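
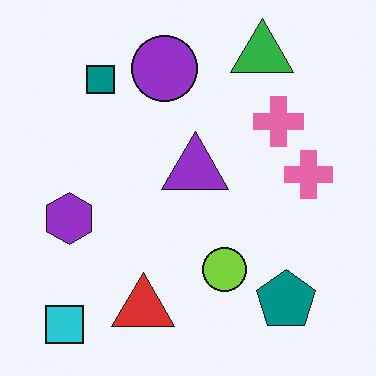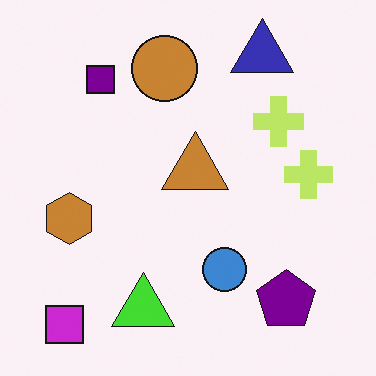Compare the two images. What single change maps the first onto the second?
The image was hue-shifted noticeably.

Every shape's color has rotated by the same amount around the hue wheel — a uniform hue shift.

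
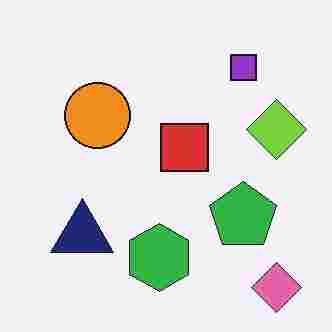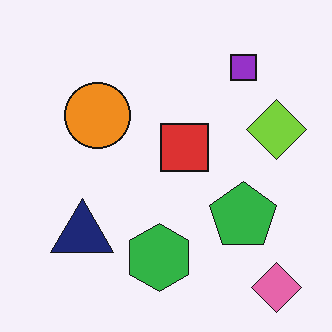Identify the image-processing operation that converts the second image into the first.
The transformation is: degraded with heavy JPEG compression.

Blocky 8×8 compression artifacts appear around shape edges and the flat background shows ringing — characteristic JPEG degradation.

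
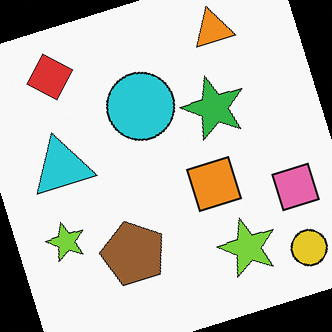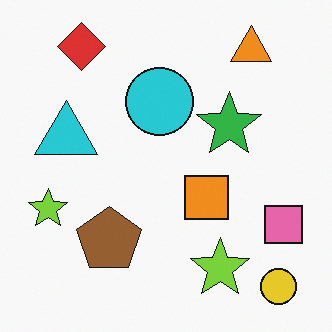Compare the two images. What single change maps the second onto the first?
It was rotated counter-clockwise by a moderate amount.

Every shape is tilted by the same angle and the image corners show triangular fill wedges — a whole-image rotation by a non-right angle.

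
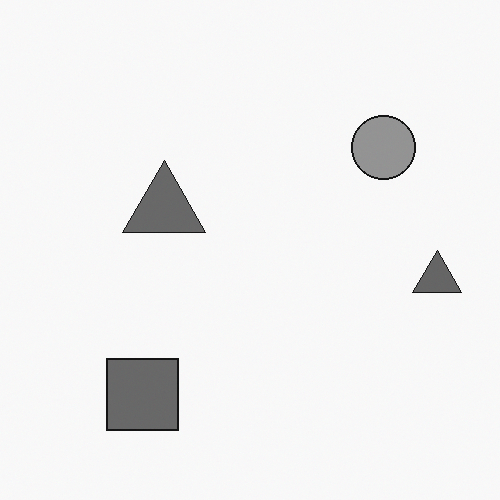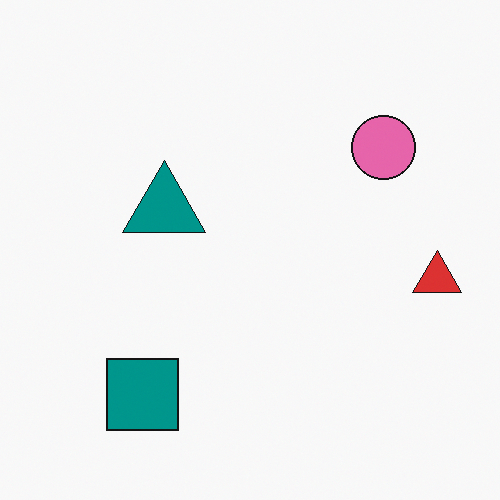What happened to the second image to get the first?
The transformation is: converted to grayscale.

All color is removed — every shape is now a shade of grey.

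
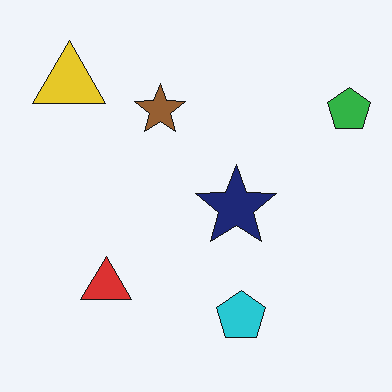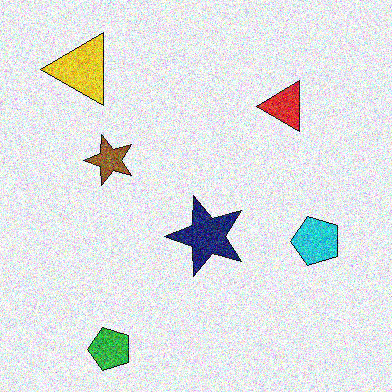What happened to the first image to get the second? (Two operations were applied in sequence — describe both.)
Transposed (reflected across the top-left ↔ bottom-right diagonal), then degraded with heavy additive noise.

Shapes have swapped their row and column positions — what was in the top-right is now in the bottom-left — a diagonal reflection. Random speckle covers the whole image, including the flat background.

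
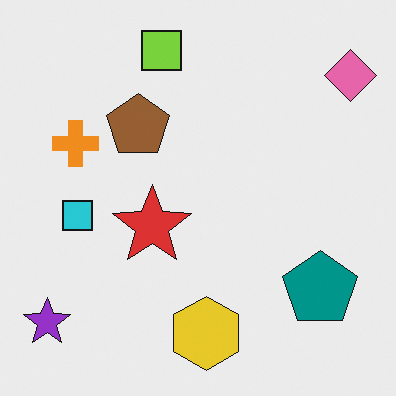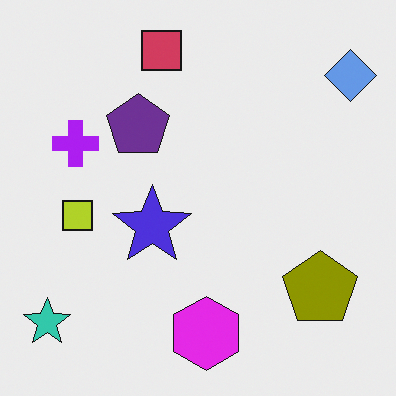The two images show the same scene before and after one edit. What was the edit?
This is the original image hue-shifted by a large amount.

Every shape's color has rotated by the same amount around the hue wheel — a uniform hue shift.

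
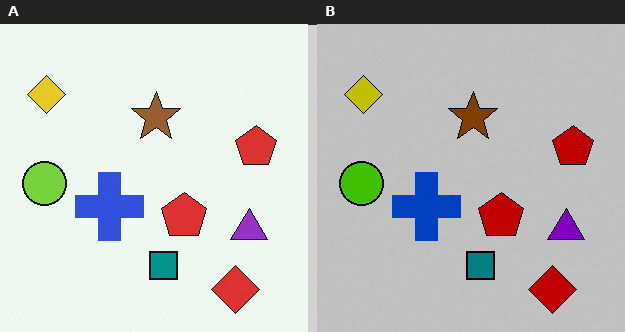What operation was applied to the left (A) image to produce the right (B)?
It was heavily posterized to just a handful of flat colors.

Each flat color has snapped to a coarser quantized level — most visibly, the near-white background has dropped to a flat grey.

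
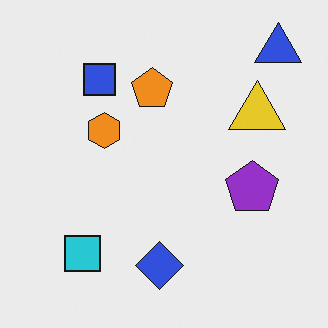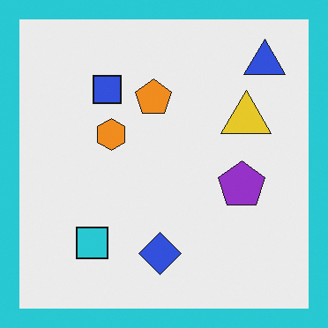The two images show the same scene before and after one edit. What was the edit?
Framed with a cyan border.

A solid cyan frame runs around the edge of the second image, with the content slightly shrunk inside it.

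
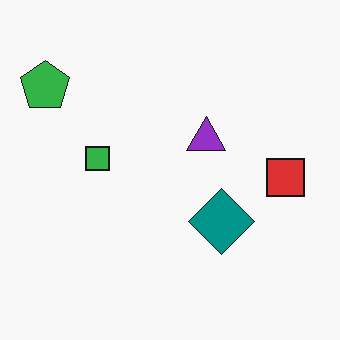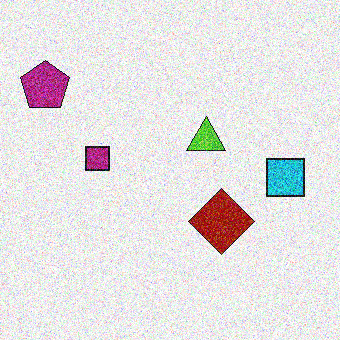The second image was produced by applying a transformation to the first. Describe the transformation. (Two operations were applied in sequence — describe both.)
Degraded with a thick layer of grain, then hue-shifted through roughly half the color wheel.

Random speckle covers the whole image, including the flat background. Every shape's color has rotated by the same amount around the hue wheel — a uniform hue shift.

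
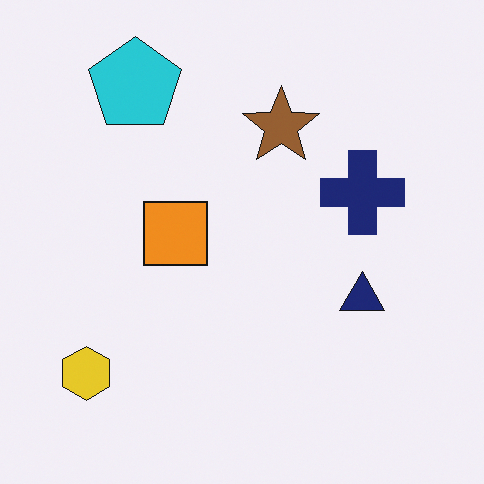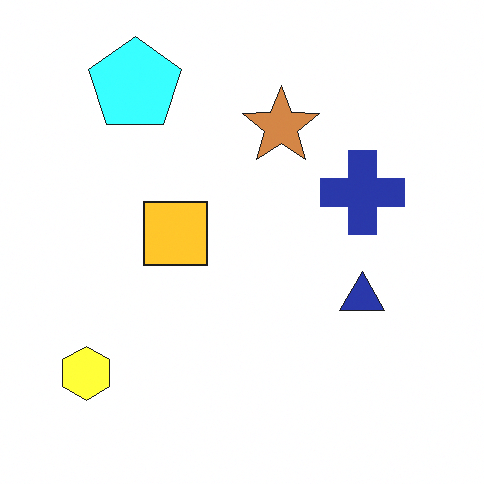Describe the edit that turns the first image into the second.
It was substantially brightened.

Every pixel — background and shapes alike — is uniformly brightened.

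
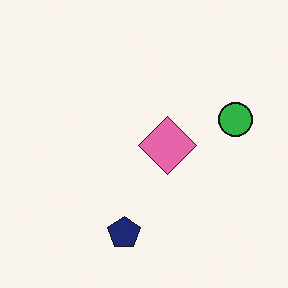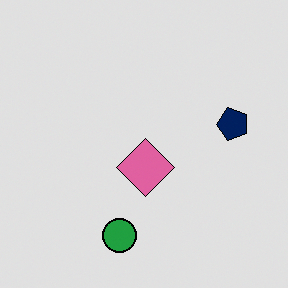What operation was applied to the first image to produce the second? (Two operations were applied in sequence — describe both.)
The image was transposed (reflected across the top-left ↔ bottom-right diagonal), then moderately posterized.

Shapes have swapped their row and column positions — what was in the top-right is now in the bottom-left — a diagonal reflection. Each flat color has snapped to a coarser quantized level — most visibly, the near-white background has dropped to a flat grey.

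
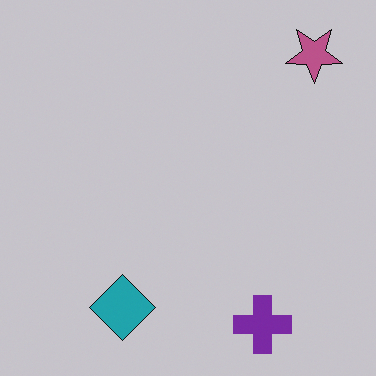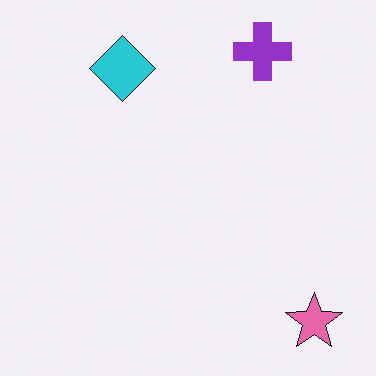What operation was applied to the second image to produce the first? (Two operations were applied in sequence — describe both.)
The transformation is: flipped vertically (top ↔ bottom), then darkened a little.

The purple cross is in the top-right of the second image and the bottom-right of the first — shapes on opposite sides of the horizontal midline have swapped in a mirror flip. Every pixel — background and shapes alike — is uniformly darkened.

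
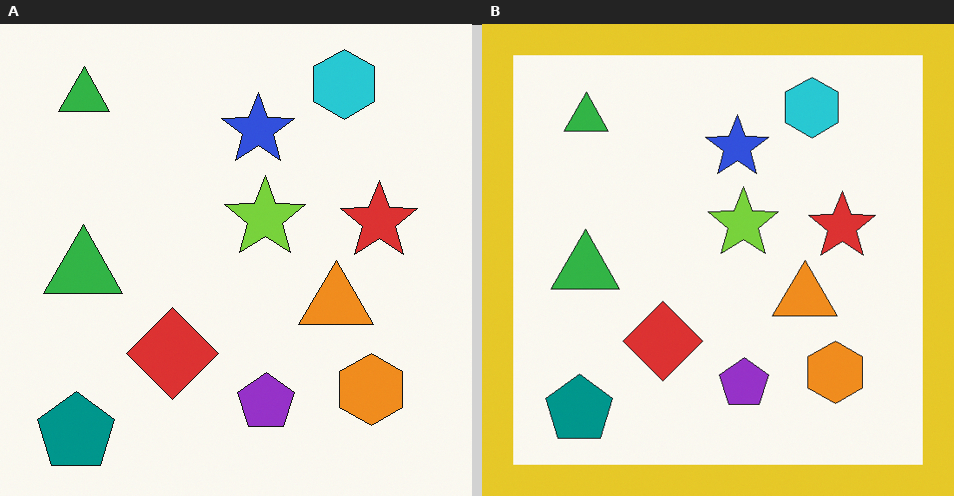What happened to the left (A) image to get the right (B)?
The image was framed with a yellow border.

A solid yellow frame runs around the edge of the right (B) image, with the content slightly shrunk inside it.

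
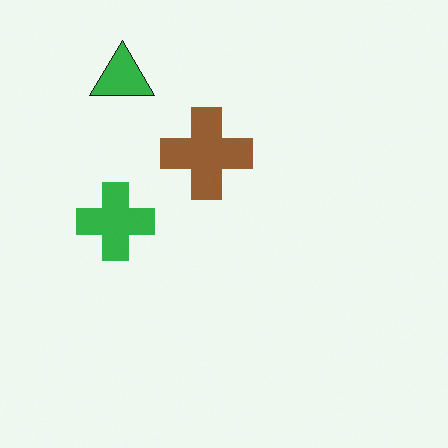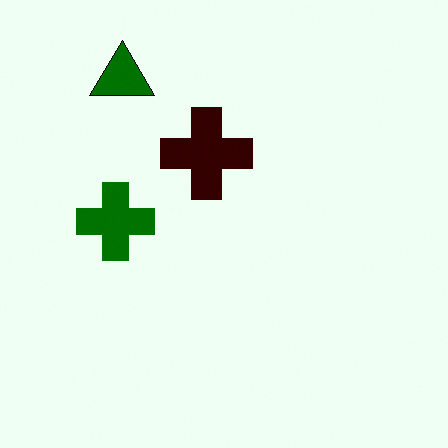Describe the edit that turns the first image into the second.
Boosted in contrast.

Tones are pushed away from mid-grey across the whole image — a global contrast change.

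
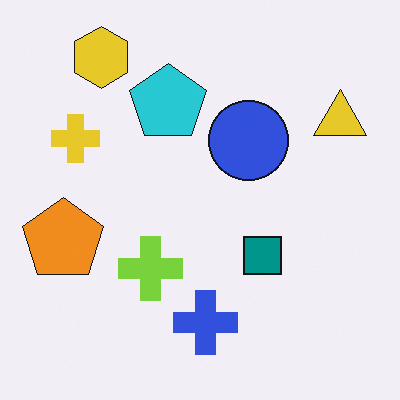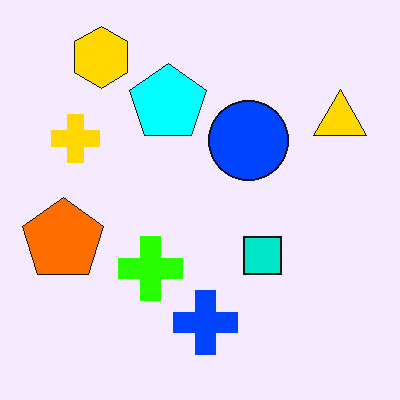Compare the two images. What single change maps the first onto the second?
The transformation is: made much more vivid (saturation change).

All colors are more vivid — a global saturation change.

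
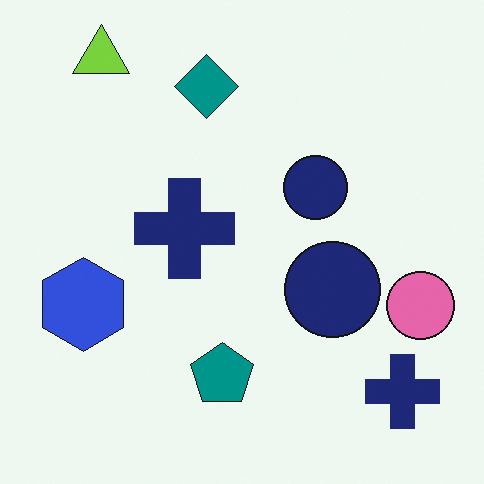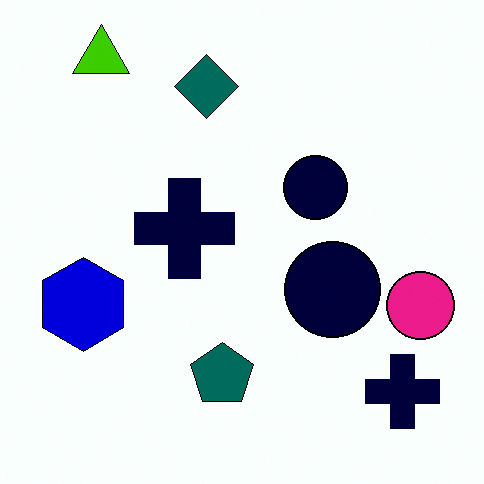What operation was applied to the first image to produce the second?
The transformation is: boosted in contrast.

Tones are pushed away from mid-grey across the whole image — a global contrast change.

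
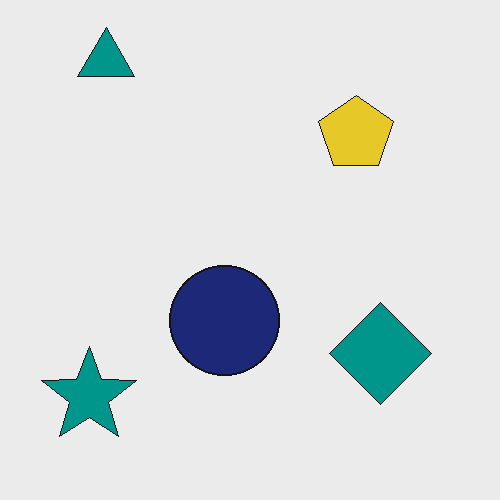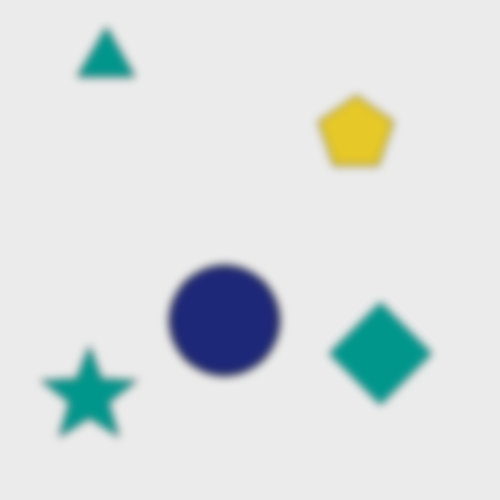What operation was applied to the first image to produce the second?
Moderately blurred.

Shape edges and outlines are uniformly softened across the whole image.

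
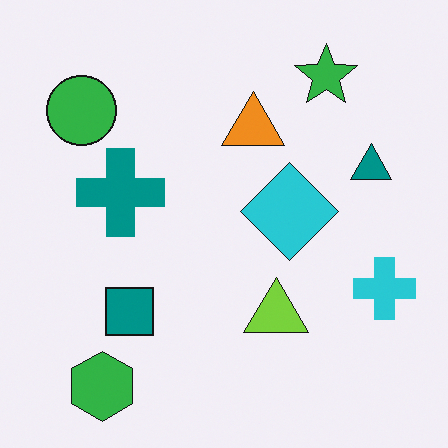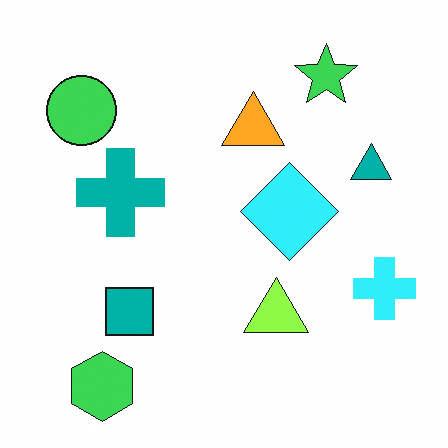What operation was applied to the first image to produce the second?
This is the original image brightened a little.

Every pixel — background and shapes alike — is uniformly brightened.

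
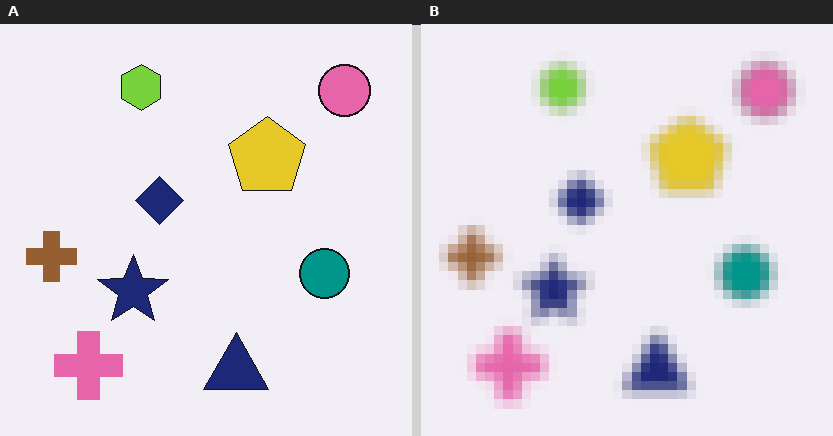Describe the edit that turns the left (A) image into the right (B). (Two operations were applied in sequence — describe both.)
The image was strongly gaussian-blurred, then coarsely pixelated.

Shape edges and outlines are uniformly softened across the whole image. Shapes are reduced to large square blocks; fine edges and outlines are lost — a downscale-then-upscale (mosaic) effect.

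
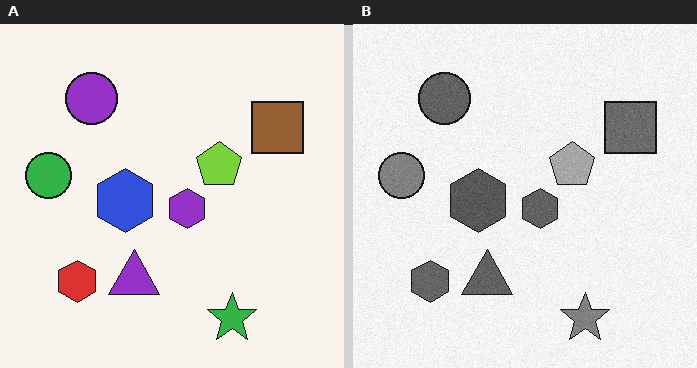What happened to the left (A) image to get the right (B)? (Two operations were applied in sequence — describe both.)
The right (B) image is the left (A) degraded with light additive noise, then converted to grayscale.

Random speckle covers the whole image, including the flat background. All color is removed — every shape is now a shade of grey.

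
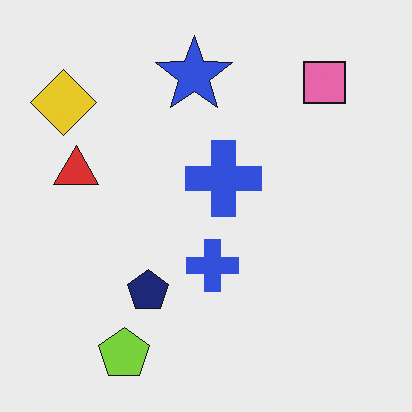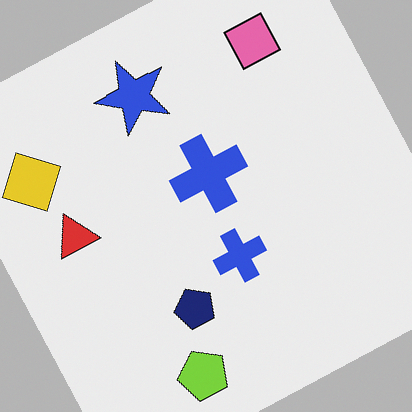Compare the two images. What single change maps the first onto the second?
The second image is the first rotated counter-clockwise by a moderate amount.

Every shape is tilted by the same angle and the image corners show triangular fill wedges — a whole-image rotation by a non-right angle.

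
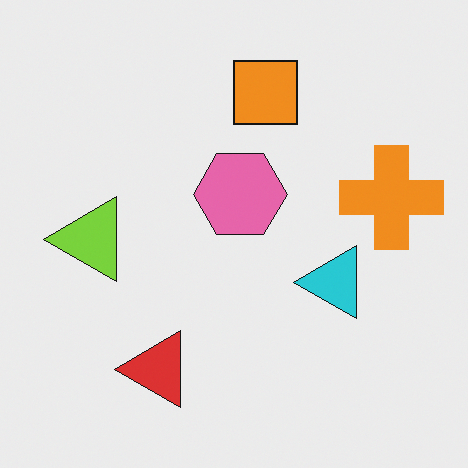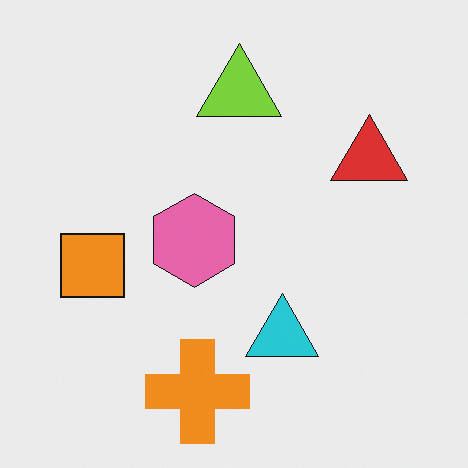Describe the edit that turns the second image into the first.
Transposed (reflected across the top-left ↔ bottom-right diagonal).

Shapes have swapped their row and column positions — what was in the top-right is now in the bottom-left — a diagonal reflection.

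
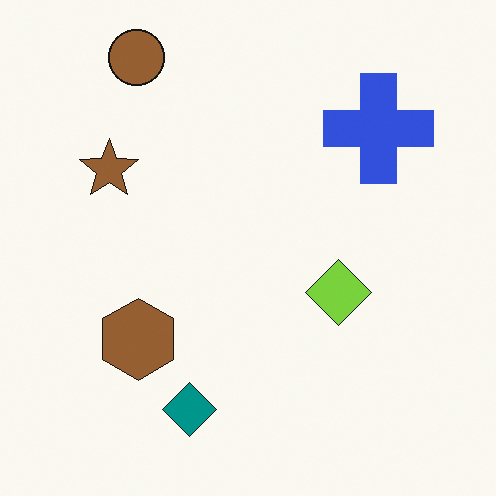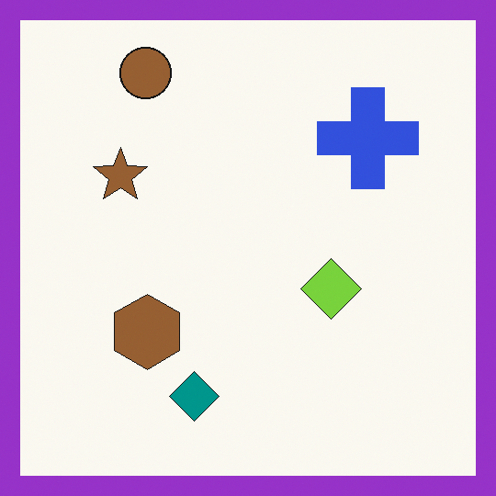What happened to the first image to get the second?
The second image is the first framed with a purple border.

A solid purple frame runs around the edge of the second image, with the content slightly shrunk inside it.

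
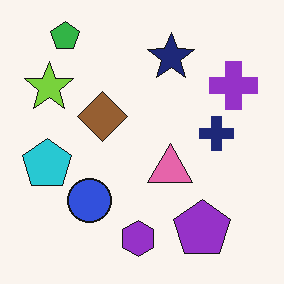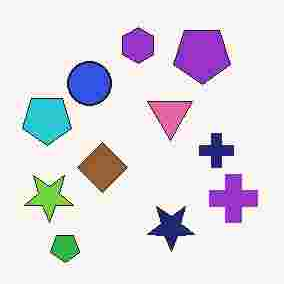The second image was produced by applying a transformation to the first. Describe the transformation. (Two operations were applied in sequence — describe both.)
The second image is the first degraded with heavy JPEG compression, then flipped vertically (top ↔ bottom).

Blocky 8×8 compression artifacts appear around shape edges and the flat background shows ringing — characteristic JPEG degradation. The green pentagon is in the top-left of the first image and the bottom-left of the second — shapes on opposite sides of the horizontal midline have swapped in a mirror flip.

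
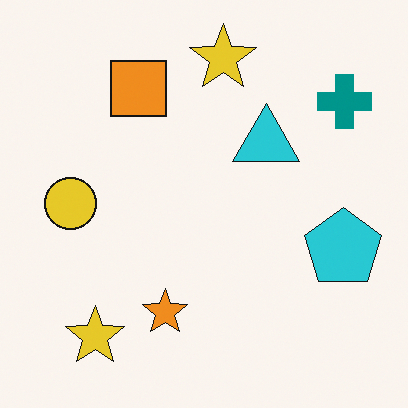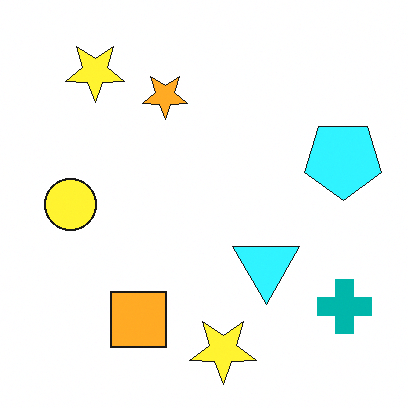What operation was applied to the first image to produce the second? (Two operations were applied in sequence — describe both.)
This is the original image brightened a little, then flipped vertically (top ↔ bottom).

Every pixel — background and shapes alike — is uniformly brightened. The orange square is in the top of the first image and the bottom of the second — shapes on opposite sides of the horizontal midline have swapped in a mirror flip.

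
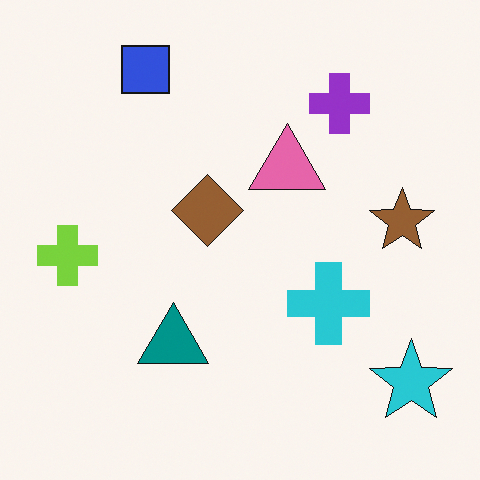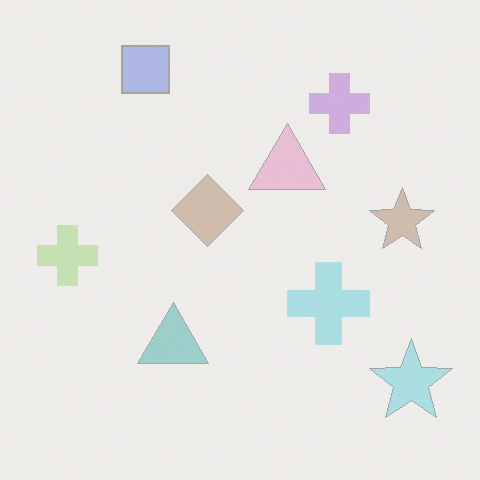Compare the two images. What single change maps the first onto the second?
It was given much lower contrast.

Tones are pushed toward mid-grey across the whole image — a global contrast change.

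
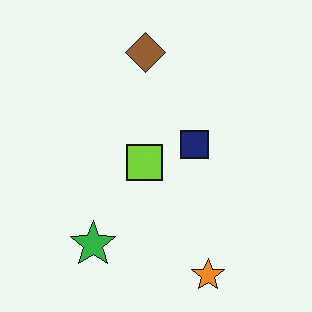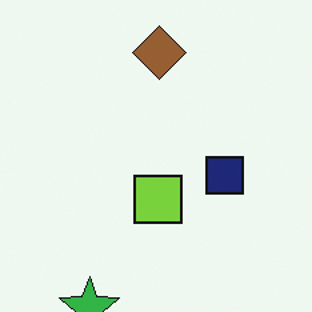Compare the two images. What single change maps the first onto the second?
The image was cropped to a modestly smaller region and rescaled.

The visible shapes are larger and the field of view is narrower; shapes near the original edges may be partly or wholly outside the frame — a crop-and-rescale.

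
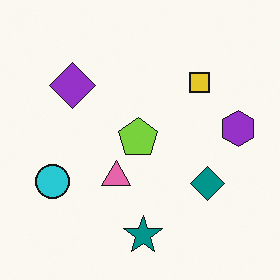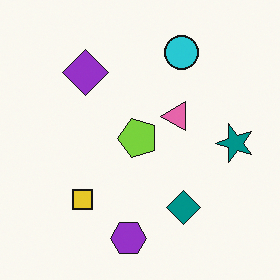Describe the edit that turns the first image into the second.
Transposed (reflected across the top-left ↔ bottom-right diagonal).

Shapes have swapped their row and column positions — what was in the top-right is now in the bottom-left — a diagonal reflection.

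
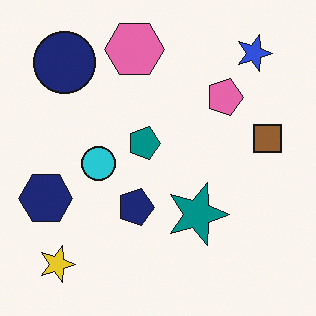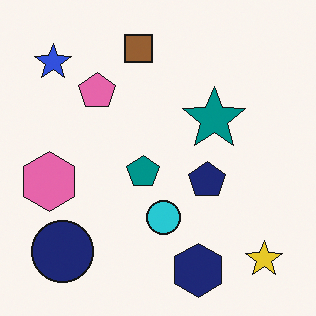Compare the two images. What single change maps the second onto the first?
Rotated 90° clockwise.

The yellow star sits in the bottom-right of the second image and the bottom-left of the first — consistent with a whole-image 90° clockwise rotation.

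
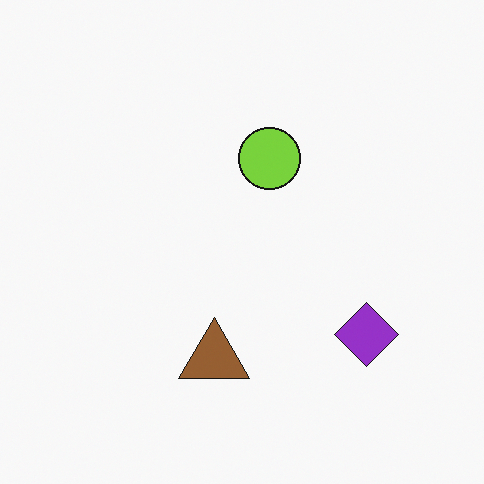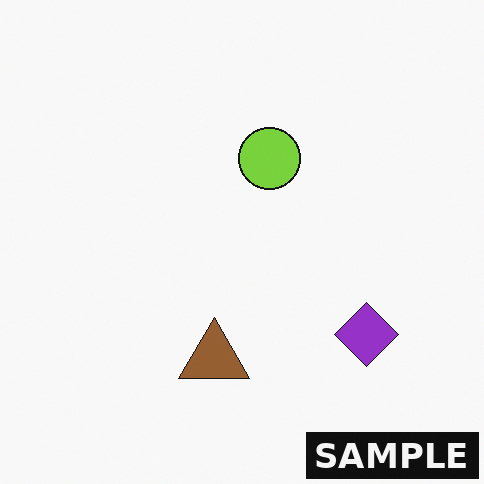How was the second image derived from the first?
The transformation is: watermarked with the text "SAMPLE" in the lower-right corner.

A dark label reading "SAMPLE" appears in the lower-right corner.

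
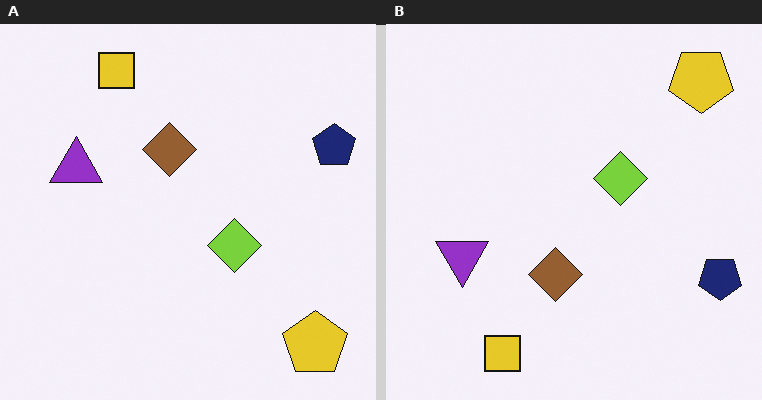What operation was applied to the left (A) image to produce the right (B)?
It was flipped vertically (top ↔ bottom).

The yellow square is in the top-left of the left (A) image and the bottom-left of the right (B) — shapes on opposite sides of the horizontal midline have swapped in a mirror flip.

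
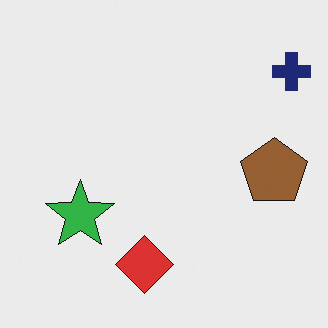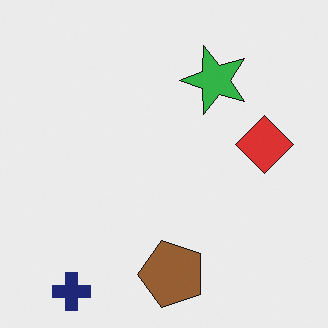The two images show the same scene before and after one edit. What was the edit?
The image was transposed (reflected across the top-left ↔ bottom-right diagonal).

Shapes have swapped their row and column positions — what was in the top-right is now in the bottom-left — a diagonal reflection.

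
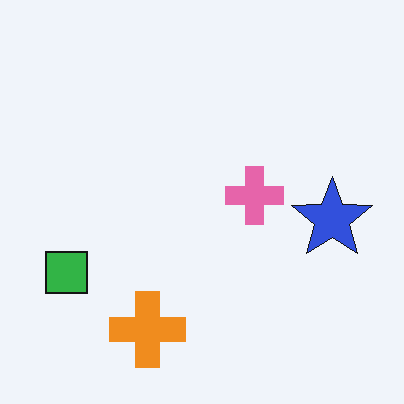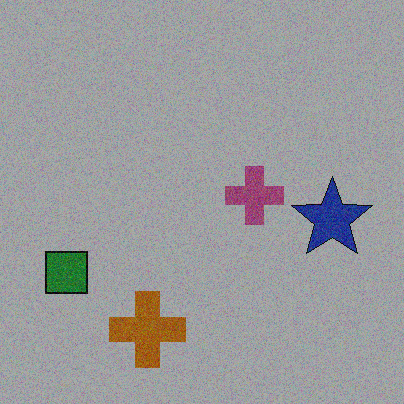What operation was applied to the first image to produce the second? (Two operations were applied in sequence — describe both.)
The image was degraded with moderate additive noise, then noticeably darkened.

Random speckle covers the whole image, including the flat background. Every pixel — background and shapes alike — is uniformly darkened.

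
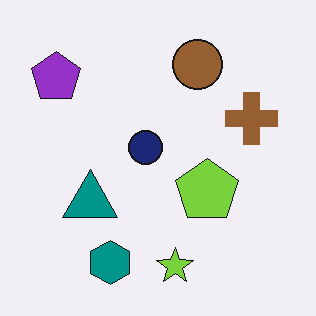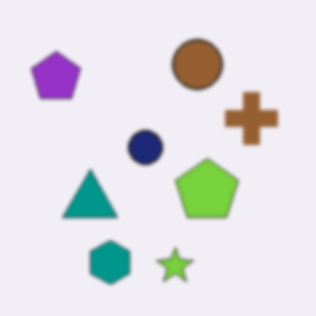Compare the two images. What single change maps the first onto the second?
Slightly softened.

Shape edges and outlines are uniformly softened across the whole image.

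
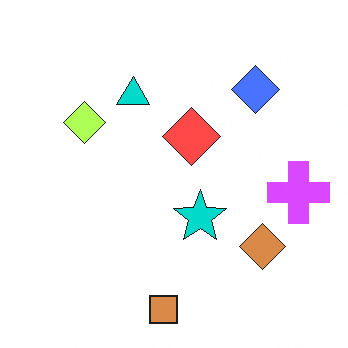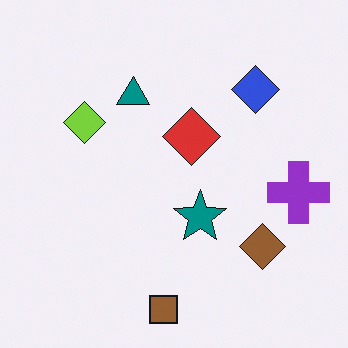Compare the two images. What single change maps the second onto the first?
It was substantially brightened.

Every pixel — background and shapes alike — is uniformly brightened.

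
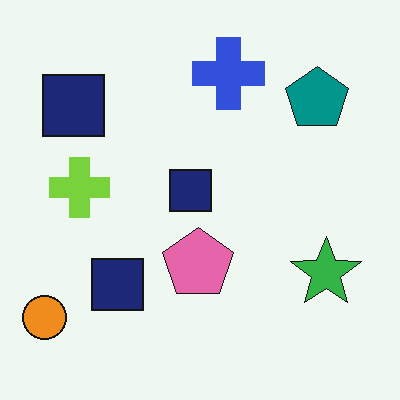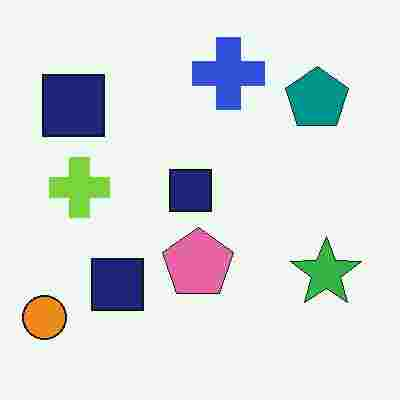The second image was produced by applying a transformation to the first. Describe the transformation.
Heavily JPEG-compressed with obvious blocking artifacts.

Blocky 8×8 compression artifacts appear around shape edges and the flat background shows ringing — characteristic JPEG degradation.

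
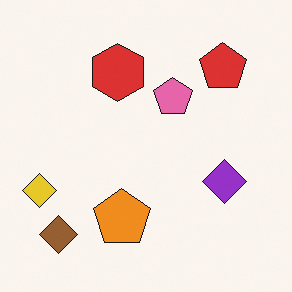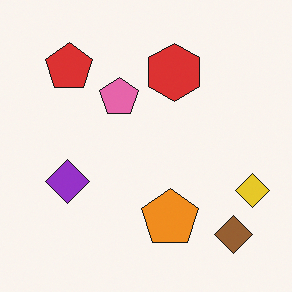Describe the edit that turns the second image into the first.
This is the original image flipped horizontally (left ↔ right).

The yellow diamond is in the right of the second image and the left of the first — shapes on opposite sides of the vertical midline have swapped in a mirror flip.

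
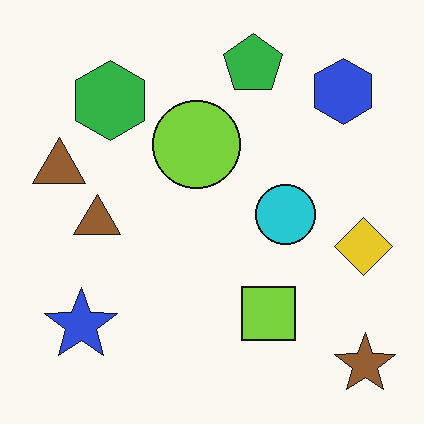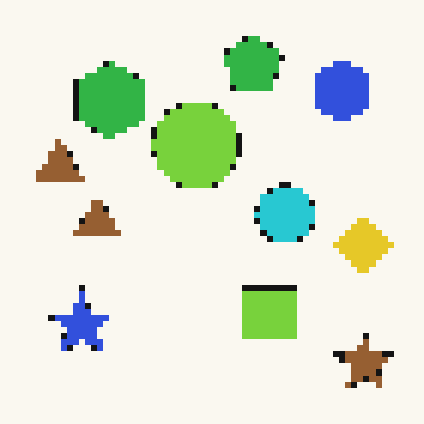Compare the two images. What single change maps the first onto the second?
The transformation is: pixelated into visible square blocks.

Shapes are reduced to large square blocks; fine edges and outlines are lost — a downscale-then-upscale (mosaic) effect.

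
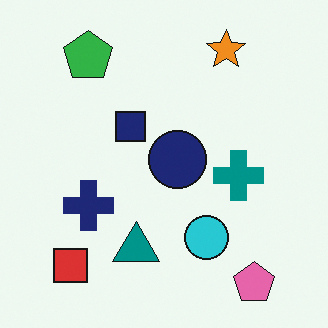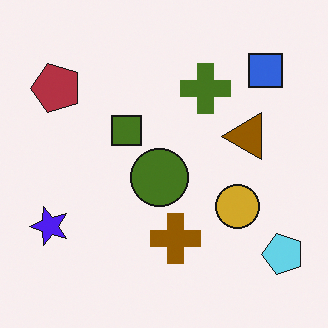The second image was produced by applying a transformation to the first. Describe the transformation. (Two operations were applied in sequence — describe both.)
Hue-shifted by a large amount, then transposed (reflected across the top-left ↔ bottom-right diagonal).

Every shape's color has rotated by the same amount around the hue wheel — a uniform hue shift. Shapes have swapped their row and column positions — what was in the top-right is now in the bottom-left — a diagonal reflection.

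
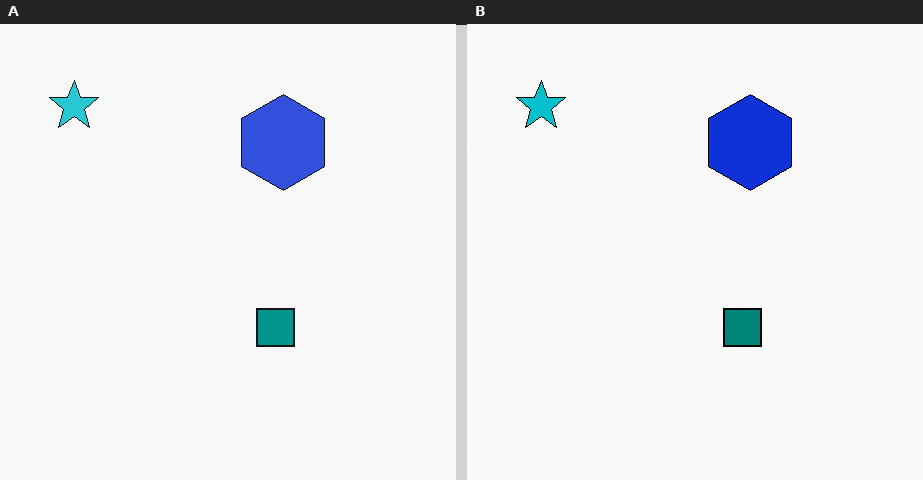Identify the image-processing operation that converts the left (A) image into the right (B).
The image was given slightly increased contrast.

Tones are pushed away from mid-grey across the whole image — a global contrast change.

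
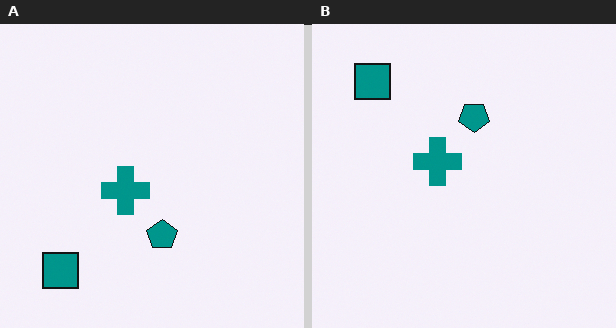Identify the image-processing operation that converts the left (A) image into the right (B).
This is the original image flipped vertically (top ↔ bottom).

The teal square is in the bottom-left of the left (A) image and the top-left of the right (B) — shapes on opposite sides of the horizontal midline have swapped in a mirror flip.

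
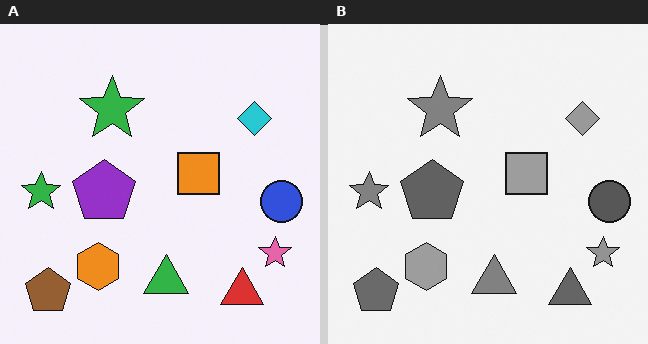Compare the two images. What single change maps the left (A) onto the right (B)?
Converted to grayscale.

All color is removed — every shape is now a shade of grey.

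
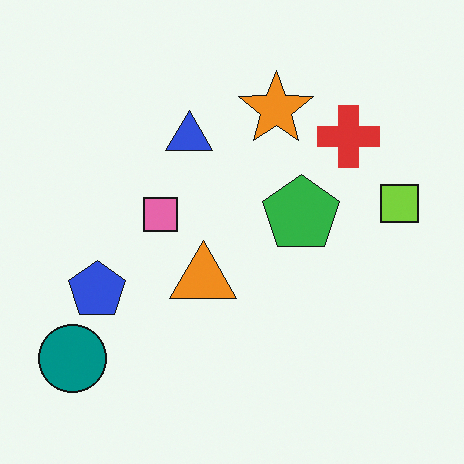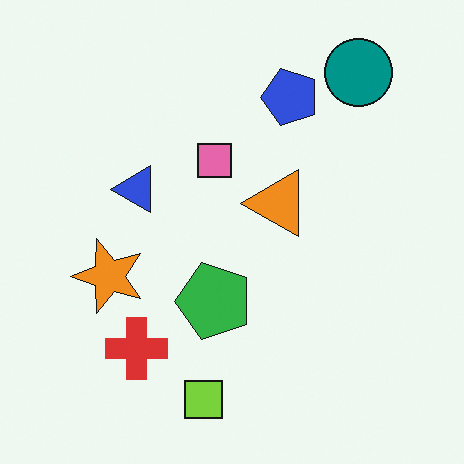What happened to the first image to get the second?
It was transposed (reflected across the top-left ↔ bottom-right diagonal).

Shapes have swapped their row and column positions — what was in the top-right is now in the bottom-left — a diagonal reflection.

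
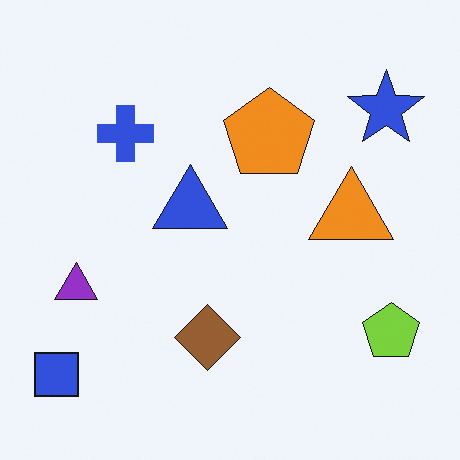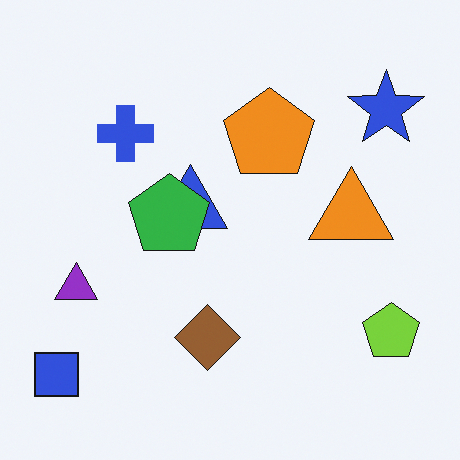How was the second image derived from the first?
This is the original image overlaid with an additional green pentagon.

A green pentagon appears in the second image that is absent from the first.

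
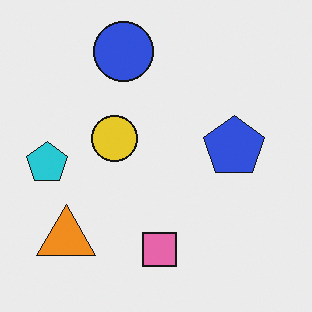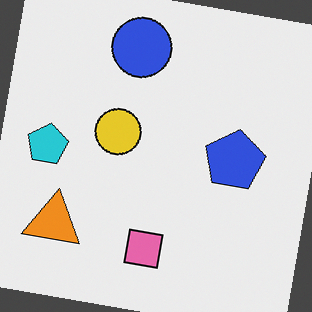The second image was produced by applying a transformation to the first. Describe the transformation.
The image was rotated clockwise by a small amount.

Every shape is tilted by the same angle and the image corners show triangular fill wedges — a whole-image rotation by a non-right angle.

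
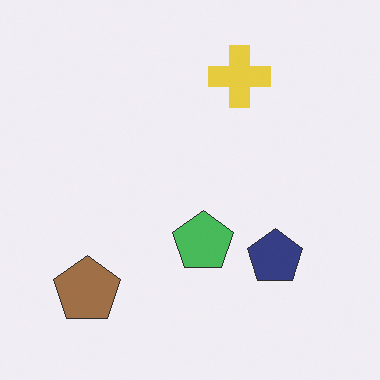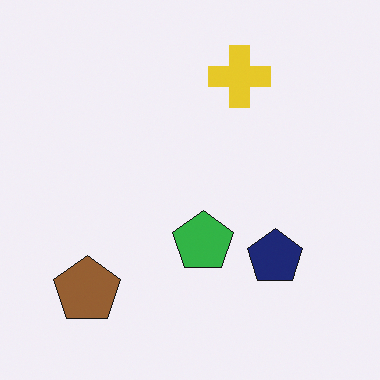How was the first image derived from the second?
The first image is the second given slightly reduced contrast.

Tones are pushed toward mid-grey across the whole image — a global contrast change.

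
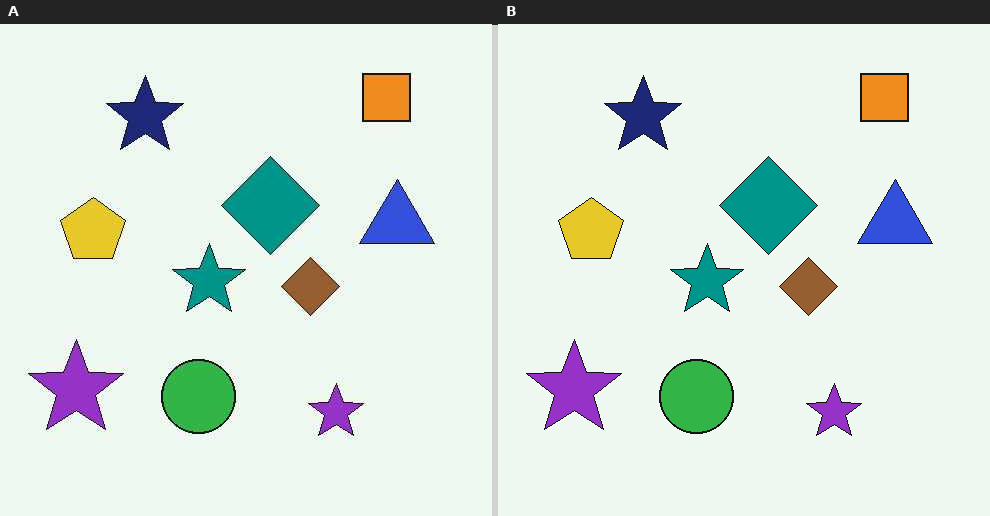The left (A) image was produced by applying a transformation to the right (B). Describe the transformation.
This is the original image given moderate JPEG compression.

Blocky 8×8 compression artifacts appear around shape edges and the flat background shows ringing — characteristic JPEG degradation.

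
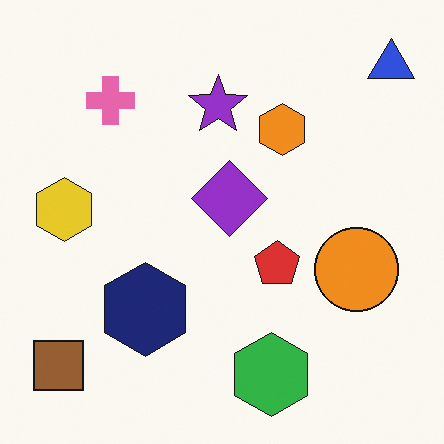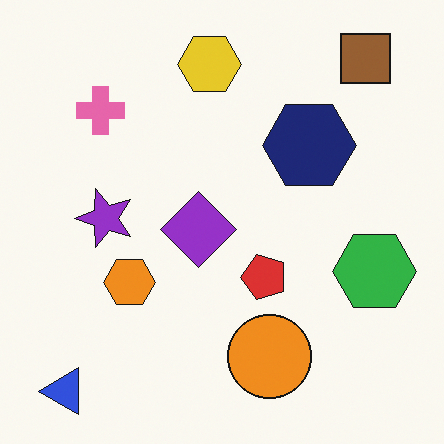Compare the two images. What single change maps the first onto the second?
The image was transposed (reflected across the top-left ↔ bottom-right diagonal).

Shapes have swapped their row and column positions — what was in the top-right is now in the bottom-left — a diagonal reflection.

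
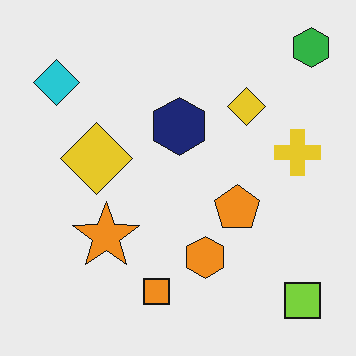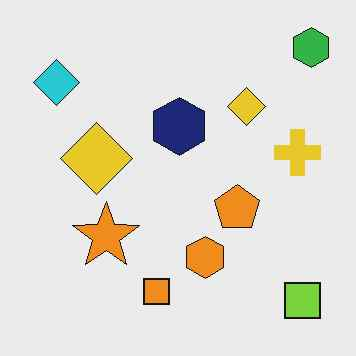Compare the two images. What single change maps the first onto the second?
It was given moderate JPEG compression.

Blocky 8×8 compression artifacts appear around shape edges and the flat background shows ringing — characteristic JPEG degradation.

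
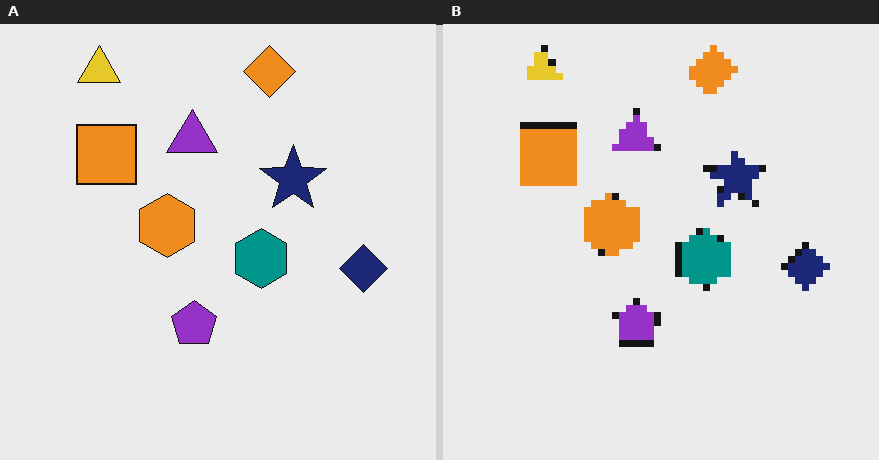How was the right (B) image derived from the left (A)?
The transformation is: pixelated into visible square blocks.

Shapes are reduced to large square blocks; fine edges and outlines are lost — a downscale-then-upscale (mosaic) effect.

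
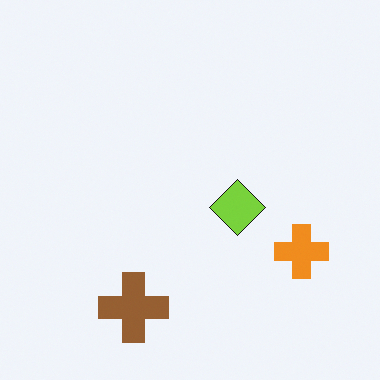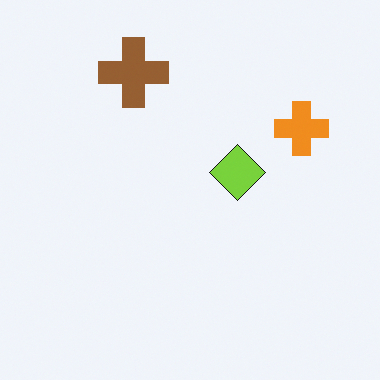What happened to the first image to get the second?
This is the original image flipped vertically (top ↔ bottom).

The brown cross is in the bottom of the first image and the top of the second — shapes on opposite sides of the horizontal midline have swapped in a mirror flip.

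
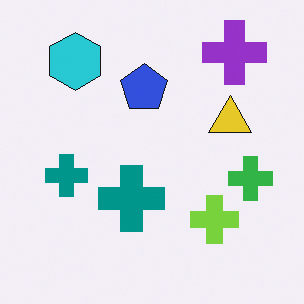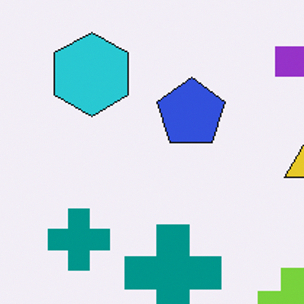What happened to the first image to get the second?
The transformation is: cropped slightly and scaled back up.

The visible shapes are larger and the field of view is narrower; shapes near the original edges may be partly or wholly outside the frame — a crop-and-rescale.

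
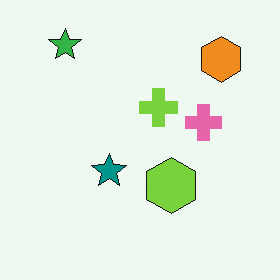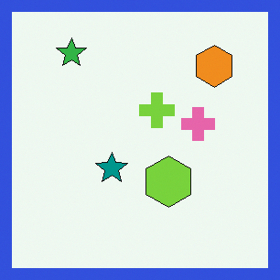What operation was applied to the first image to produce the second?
This is the original image framed with a blue border.

A solid blue frame runs around the edge of the second image, with the content slightly shrunk inside it.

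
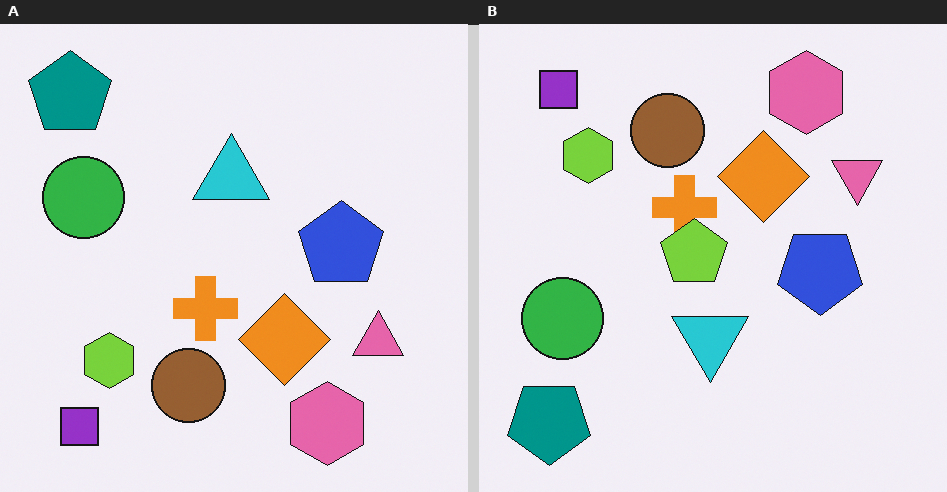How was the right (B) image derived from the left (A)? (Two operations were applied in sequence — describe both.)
The right (B) image is the left (A) flipped vertically (top ↔ bottom), then overlaid with an additional lime pentagon.

The purple square is in the bottom-left of the left (A) image and the top-left of the right (B) — shapes on opposite sides of the horizontal midline have swapped in a mirror flip. A lime pentagon appears in the right (B) image that is absent from the left (A).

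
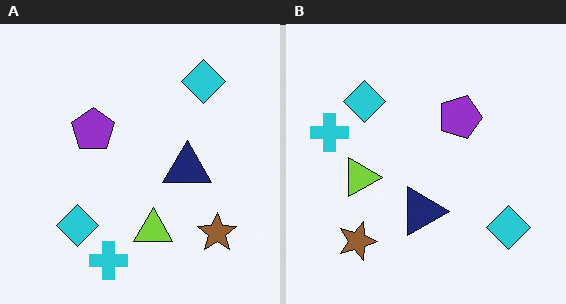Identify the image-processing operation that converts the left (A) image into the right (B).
This is the original image rotated 90° clockwise.

The brown star sits in the bottom-right of the left (A) image and the bottom-left of the right (B) — consistent with a whole-image 90° clockwise rotation.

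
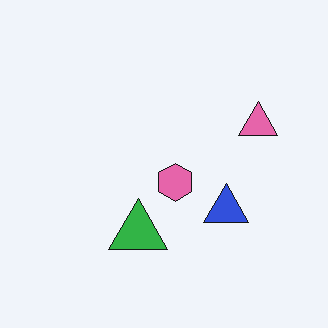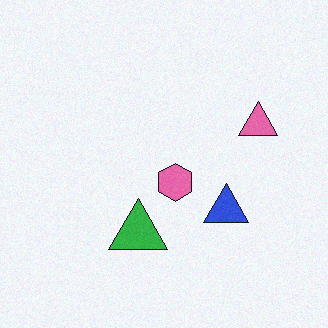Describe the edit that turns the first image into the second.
It was degraded with light additive noise.

Random speckle covers the whole image, including the flat background.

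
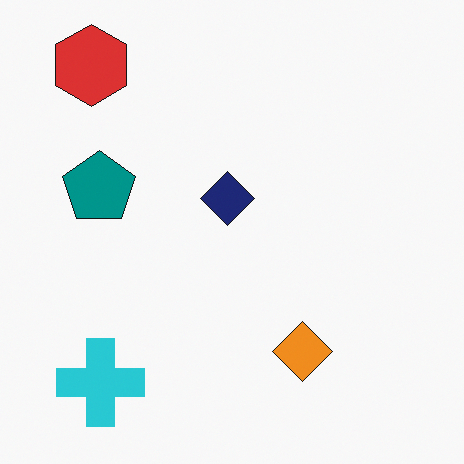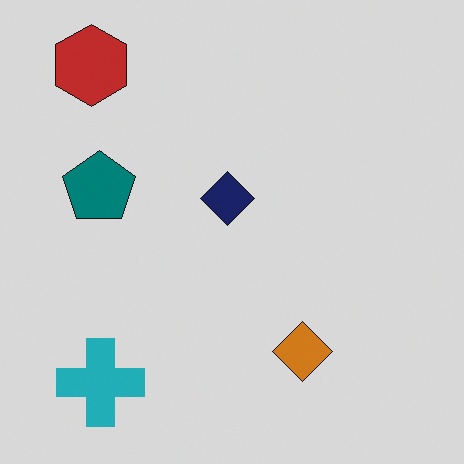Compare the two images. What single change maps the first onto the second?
This is the original image darkened a little.

Every pixel — background and shapes alike — is uniformly darkened.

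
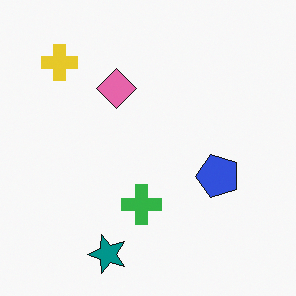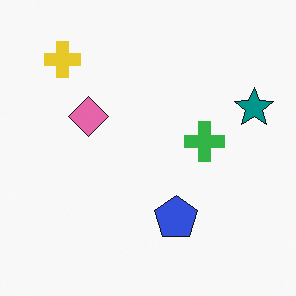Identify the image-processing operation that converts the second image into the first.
Transposed (reflected across the top-left ↔ bottom-right diagonal).

Shapes have swapped their row and column positions — what was in the top-right is now in the bottom-left — a diagonal reflection.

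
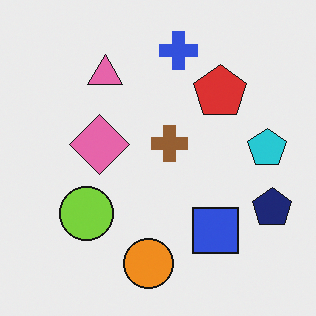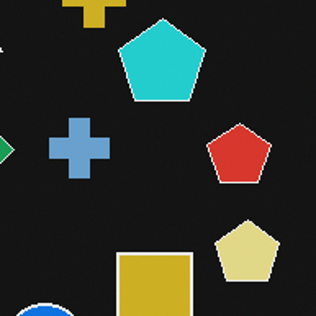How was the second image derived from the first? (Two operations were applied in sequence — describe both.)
The image was color-inverted (negative), then cropped tightly and scaled back up.

The light background has become dark and every shape's color is its complement — a photographic negative. The visible shapes are larger and the field of view is narrower; shapes near the original edges may be partly or wholly outside the frame — a crop-and-rescale.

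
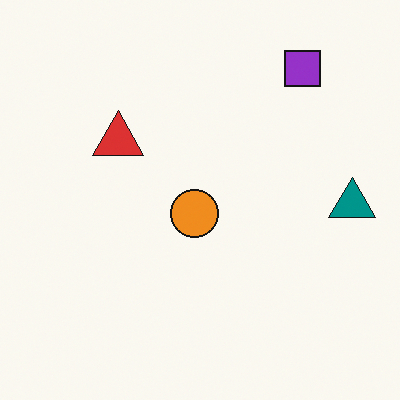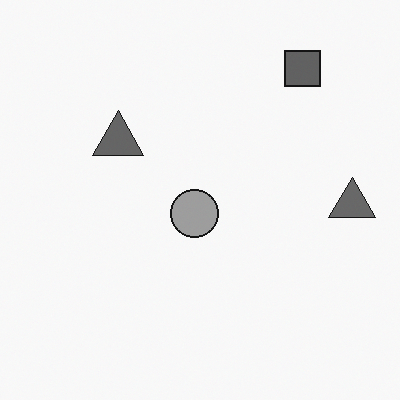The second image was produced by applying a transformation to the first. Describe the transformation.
This is the original image converted to grayscale.

All color is removed — every shape is now a shade of grey.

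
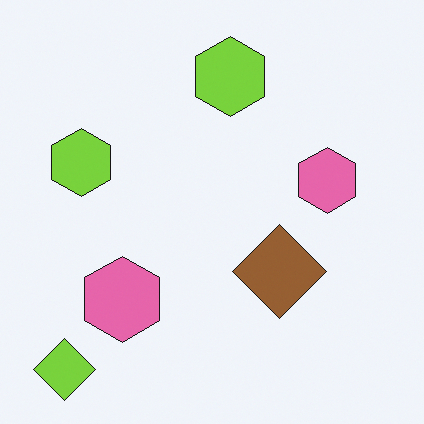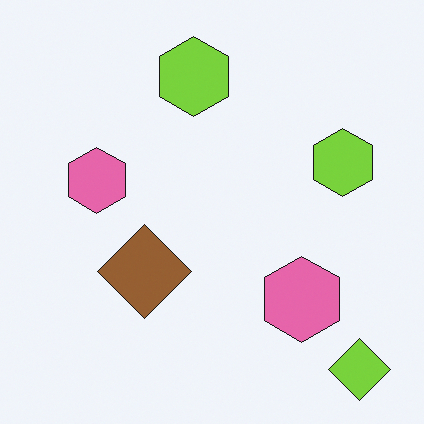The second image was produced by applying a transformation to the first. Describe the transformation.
The transformation is: flipped horizontally (left ↔ right).

The lime diamond is in the bottom-left of the first image and the bottom-right of the second — shapes on opposite sides of the vertical midline have swapped in a mirror flip.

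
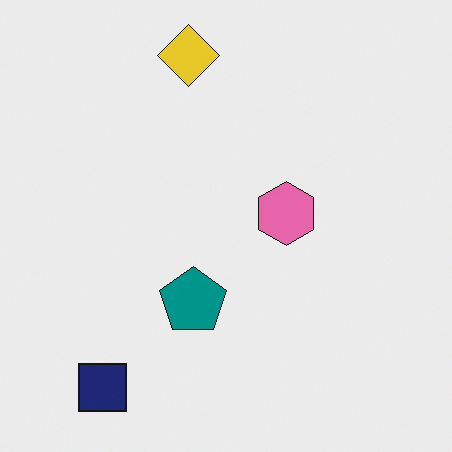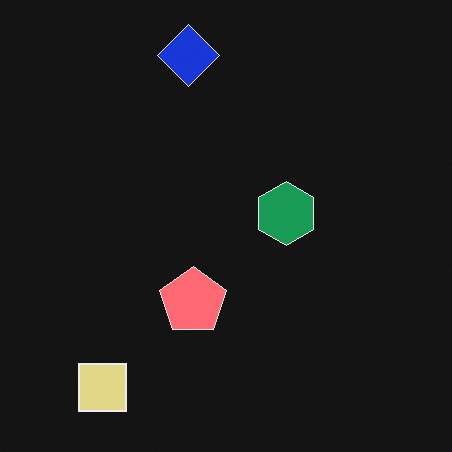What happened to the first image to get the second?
The second image is the first color-inverted (negative).

The light background has become dark and every shape's color is its complement — a photographic negative.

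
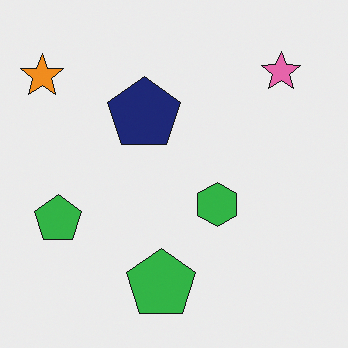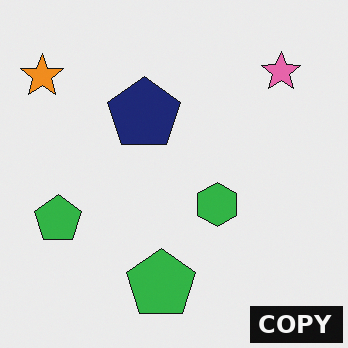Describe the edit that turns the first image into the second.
This is the original image watermarked with the text "COPY" in the lower-right corner.

A dark label reading "COPY" appears in the lower-right corner.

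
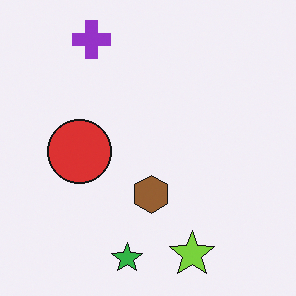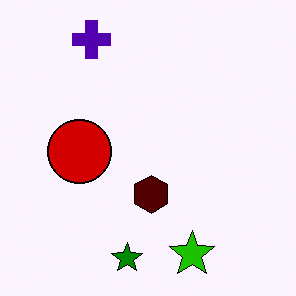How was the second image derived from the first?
The second image is the first given much higher contrast.

Tones are pushed away from mid-grey across the whole image — a global contrast change.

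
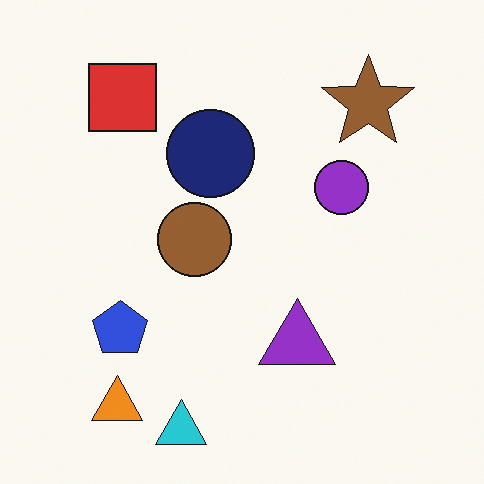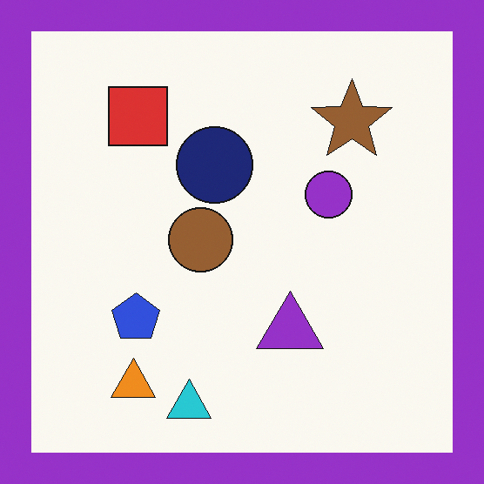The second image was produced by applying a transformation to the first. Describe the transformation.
This is the original image framed with a purple border.

A solid purple frame runs around the edge of the second image, with the content slightly shrunk inside it.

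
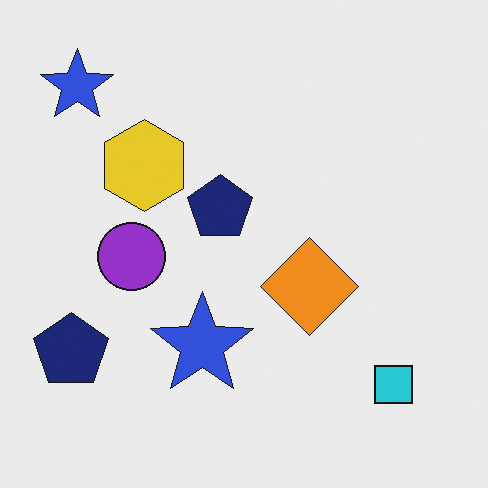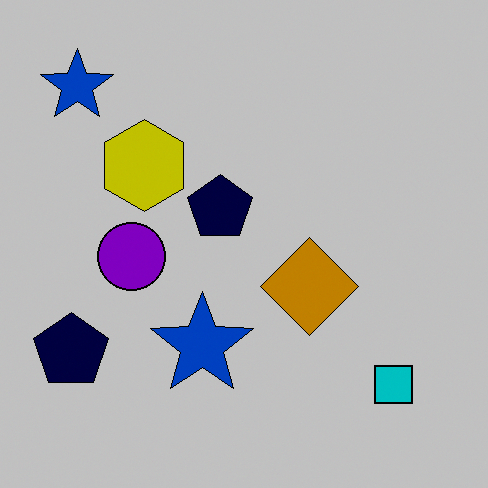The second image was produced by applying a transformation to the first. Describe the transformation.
The second image is the first heavily posterized to just a handful of flat colors.

Each flat color has snapped to a coarser quantized level — most visibly, the near-white background has dropped to a flat grey.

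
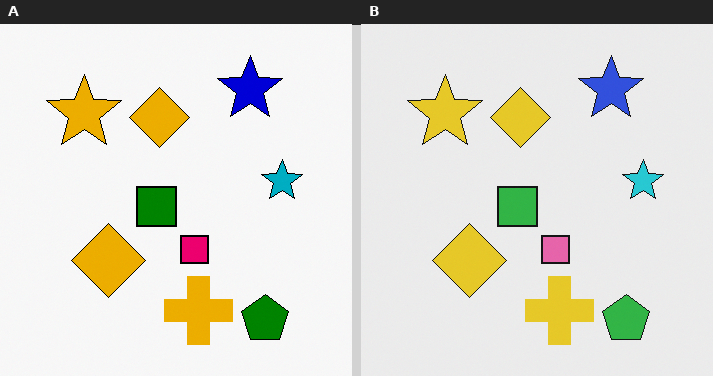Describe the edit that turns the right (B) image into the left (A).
This is the original image boosted in contrast.

Tones are pushed away from mid-grey across the whole image — a global contrast change.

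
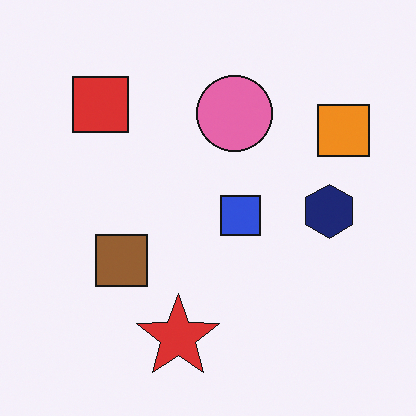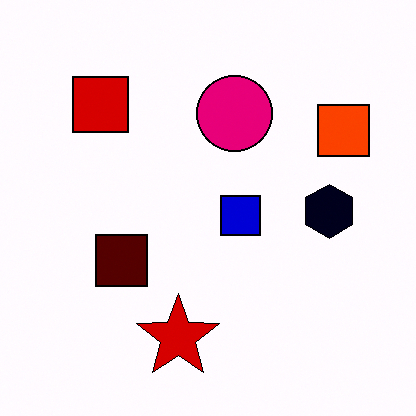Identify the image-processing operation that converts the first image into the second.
This is the original image boosted in contrast.

Tones are pushed away from mid-grey across the whole image — a global contrast change.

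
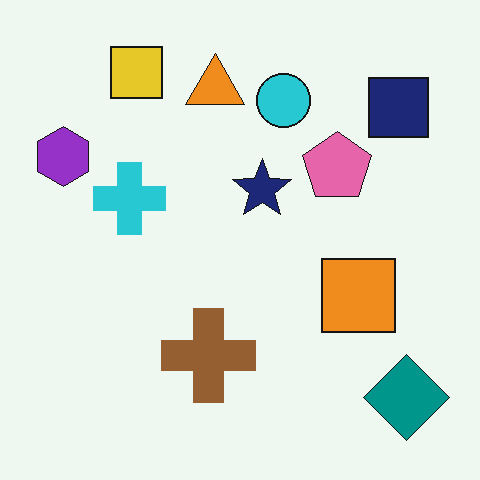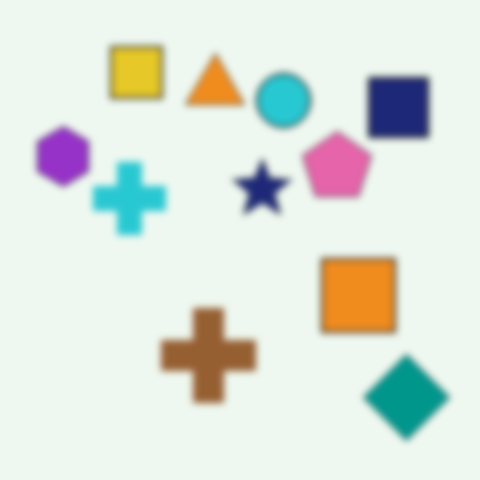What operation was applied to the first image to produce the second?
This is the original image noticeably gaussian-blurred.

Shape edges and outlines are uniformly softened across the whole image.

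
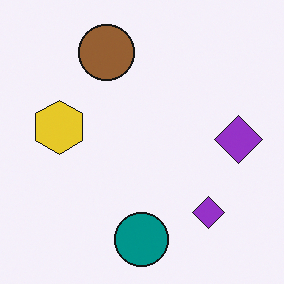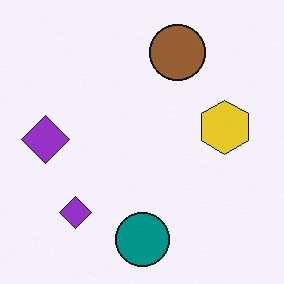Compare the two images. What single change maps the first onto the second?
The image was flipped horizontally (left ↔ right).

The yellow hexagon is in the left of the first image and the right of the second — shapes on opposite sides of the vertical midline have swapped in a mirror flip.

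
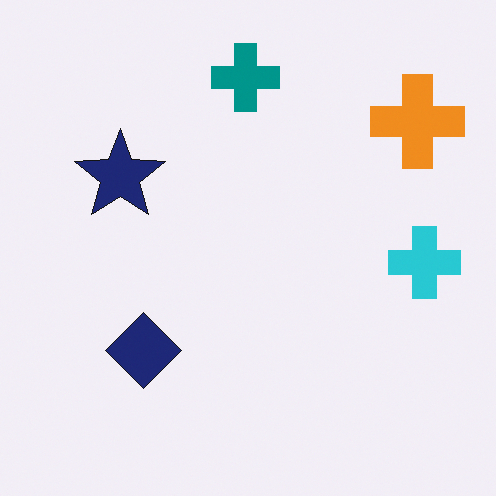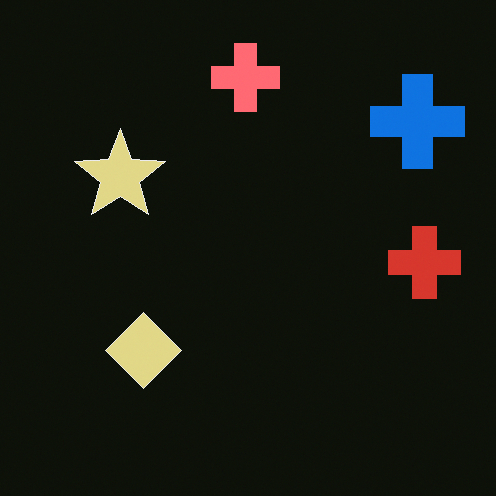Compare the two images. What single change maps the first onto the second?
The image was color-inverted (negative).

The light background has become dark and every shape's color is its complement — a photographic negative.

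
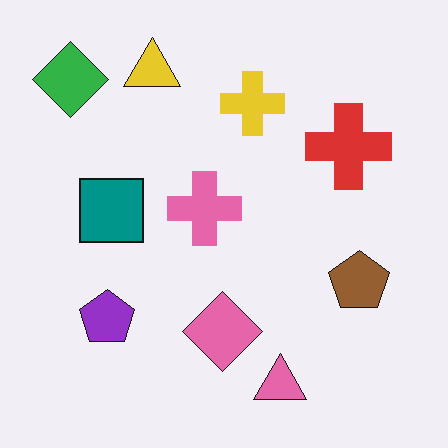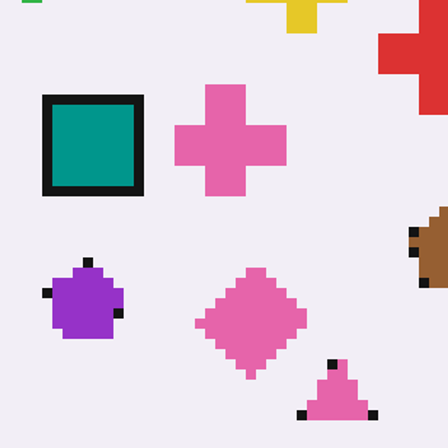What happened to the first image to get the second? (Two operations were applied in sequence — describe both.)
The transformation is: moderately pixelated, then cropped to a modestly smaller region and rescaled.

Shapes are reduced to large square blocks; fine edges and outlines are lost — a downscale-then-upscale (mosaic) effect. The visible shapes are larger and the field of view is narrower; shapes near the original edges may be partly or wholly outside the frame — a crop-and-rescale.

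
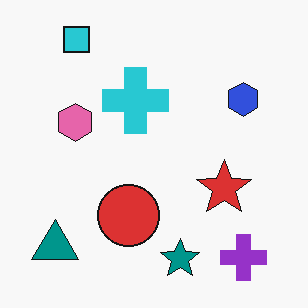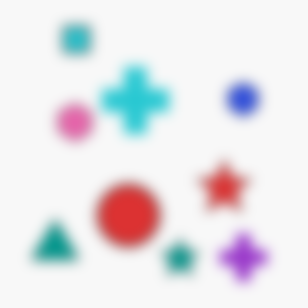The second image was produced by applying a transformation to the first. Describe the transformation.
The transformation is: heavily blurred.

Shape edges and outlines are uniformly softened across the whole image.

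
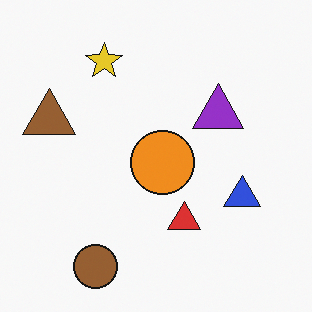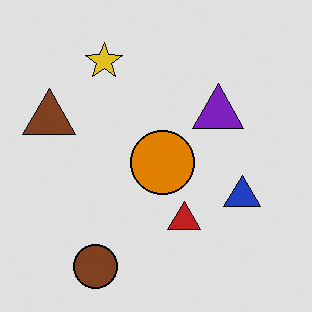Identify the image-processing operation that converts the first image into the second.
The transformation is: posterized to a reduced palette.

Each flat color has snapped to a coarser quantized level — most visibly, the near-white background has dropped to a flat grey.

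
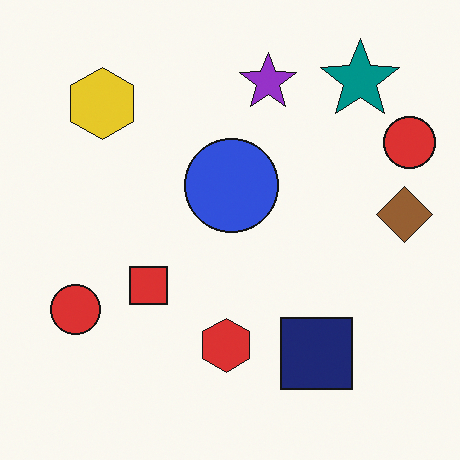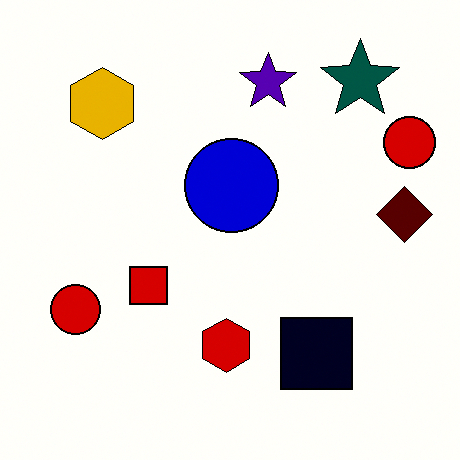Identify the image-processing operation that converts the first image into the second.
The image was given much higher contrast.

Tones are pushed away from mid-grey across the whole image — a global contrast change.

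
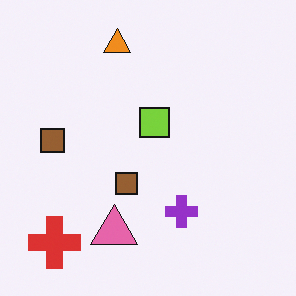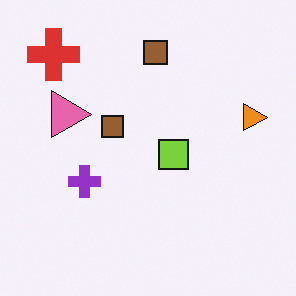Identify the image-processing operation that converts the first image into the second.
The image was rotated 90° clockwise.

The red cross sits in the bottom-left of the first image and the top-left of the second — consistent with a whole-image 90° clockwise rotation.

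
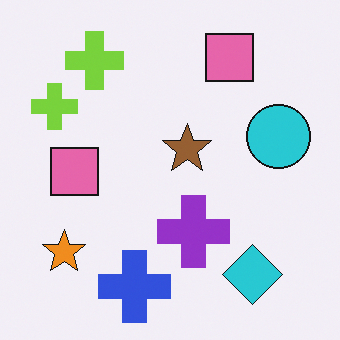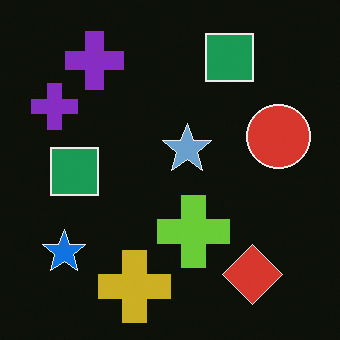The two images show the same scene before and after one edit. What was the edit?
It was color-inverted (negative).

The light background has become dark and every shape's color is its complement — a photographic negative.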